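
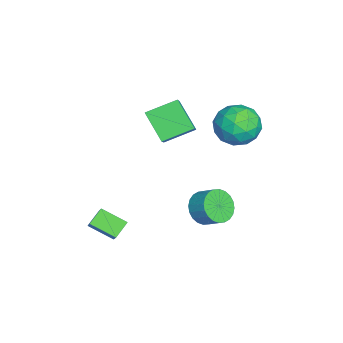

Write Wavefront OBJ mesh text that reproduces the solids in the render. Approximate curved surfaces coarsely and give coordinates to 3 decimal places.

v 0.145 2.152 -2.376
v 0.868 2.202 -2.991
v 1.337 2.958 -2.378
v 0.615 2.908 -1.764
v 0.637 2.458 -3.13
v 1.107 3.213 -2.517
v 0.332 2.667 -3.153
v 0.802 3.422 -2.54
v -0.002 2.797 -3.058
v 0.468 3.552 -2.446
v -0.313 2.83 -2.86
v 0.156 3.585 -2.247
v -0.555 2.759 -2.588
v -0.085 3.514 -1.975
v -0.69 2.596 -2.283
v -0.22 3.351 -1.671
v -0.698 2.365 -1.993
v -0.228 3.121 -1.38
v -0.577 2.102 -1.762
v -0.108 2.858 -1.149
v -0.347 1.847 -1.623
v 0.123 2.602 -1.01
v -0.042 1.638 -1.6
v 0.428 2.393 -0.987
v 0.292 1.508 -1.694
v 0.762 2.263 -1.082
v 0.604 1.475 -1.893
v 1.073 2.23 -1.28
v 0.845 1.546 -2.165
v 1.315 2.301 -1.552
v 0.98 1.709 -2.469
v 1.45 2.464 -1.857
v 0.988 1.939 -2.76
v 1.458 2.695 -2.147
v 2.876 -2.897 -1.802
v 2.202 -2.46 -1.258
v 3.179 -1.672 -2.409
v 2.504 -1.236 -1.865
v 3.836 -2.644 -0.815
v 3.161 -2.208 -0.271
v 4.138 -1.42 -1.422
v 3.464 -0.983 -0.878
v -3.339 3.619 1.726
v -2.533 4.527 1.47
v -1.827 2.453 2.35
v -1.021 3.361 2.094
v -1.821 3.488 3.034
v -2.755 4.209 2.649
v -1.605 2.771 1.171
v -2.539 3.492 0.786
v -1.461 4.003 1.127
v -1.595 4.446 2.278
v -2.765 2.534 1.542
v -2.899 2.977 2.693
v -3.068 4.175 1.544
v -1.292 2.805 2.276
v -1.762 2.88 2.829
v -1.288 3.414 2.679
v -3.199 3.988 2.236
v -2.725 4.522 2.086
v -2.307 3.911 3.005
v -1.635 2.458 1.734
v -1.161 2.992 1.584
v -3.072 3.566 1.141
v -2.598 4.1 0.991
v -2.053 3.069 0.815
v -1.965 4.401 1.191
v -1.077 3.716 1.558
v -1.42 3.369 1.016
v -1.969 3.792 0.789
v -2.043 4.661 1.868
v -1.155 3.976 2.234
v -1.625 4.051 2.787
v -2.174 4.474 2.561
v -1.414 4.354 1.666
v -3.205 3.004 1.586
v -2.317 2.319 1.952
v -2.186 2.506 1.259
v -2.735 2.929 1.033
v -3.283 3.264 2.262
v -2.395 2.579 2.629
v -2.391 3.188 3.031
v -2.94 3.611 2.804
v -2.946 2.626 2.154
v -0.393 0.231 1.771
v -1.366 -0.646 2.976
v -0.937 1.675 2.382
v -1.911 0.798 3.587
v 0.771 0.262 2.733
v -0.203 -0.615 3.938
v 0.226 1.706 3.344
v -0.747 0.829 4.549
f 2 1 5
f 2 5 3
f 3 5 6
f 3 6 4
f 5 1 7
f 5 7 6
f 6 7 8
f 6 8 4
f 7 1 9
f 7 9 8
f 8 9 10
f 8 10 4
f 9 1 11
f 9 11 10
f 10 11 12
f 10 12 4
f 11 1 13
f 11 13 12
f 12 13 14
f 12 14 4
f 13 1 15
f 13 15 14
f 14 15 16
f 14 16 4
f 15 1 17
f 15 17 16
f 16 17 18
f 16 18 4
f 17 1 19
f 17 19 18
f 18 19 20
f 18 20 4
f 19 1 21
f 19 21 20
f 20 21 22
f 20 22 4
f 21 1 23
f 21 23 22
f 22 23 24
f 22 24 4
f 23 1 25
f 23 25 24
f 24 25 26
f 24 26 4
f 25 1 27
f 25 27 26
f 26 27 28
f 26 28 4
f 27 1 29
f 27 29 28
f 28 29 30
f 28 30 4
f 29 1 31
f 29 31 30
f 30 31 32
f 30 32 4
f 31 1 33
f 31 33 32
f 32 33 34
f 32 34 4
f 33 1 2
f 33 2 34
f 34 2 3
f 34 3 4
f 36 38 35
f 39 36 35
f 35 38 37
f 37 39 35
f 36 42 38
f 40 36 39
f 40 42 36
f 38 42 37
f 41 39 37
f 37 42 41
f 41 40 39
f 42 40 41
f 43 80 59
f 80 54 83
f 59 83 48
f 80 83 59
f 43 59 55
f 59 48 60
f 55 60 44
f 59 60 55
f 43 55 64
f 55 44 65
f 64 65 50
f 55 65 64
f 43 64 76
f 64 50 79
f 76 79 53
f 64 79 76
f 43 76 80
f 76 53 84
f 80 84 54
f 76 84 80
f 44 60 71
f 60 48 74
f 71 74 52
f 60 74 71
f 48 83 61
f 83 54 82
f 61 82 47
f 83 82 61
f 54 84 81
f 84 53 77
f 81 77 45
f 84 77 81
f 53 79 78
f 79 50 66
f 78 66 49
f 79 66 78
f 50 65 70
f 65 44 67
f 70 67 51
f 65 67 70
f 46 72 58
f 72 52 73
f 58 73 47
f 72 73 58
f 46 58 56
f 58 47 57
f 56 57 45
f 58 57 56
f 46 56 63
f 56 45 62
f 63 62 49
f 56 62 63
f 46 63 68
f 63 49 69
f 68 69 51
f 63 69 68
f 46 68 72
f 68 51 75
f 72 75 52
f 68 75 72
f 47 73 61
f 73 52 74
f 61 74 48
f 73 74 61
f 45 57 81
f 57 47 82
f 81 82 54
f 57 82 81
f 49 62 78
f 62 45 77
f 78 77 53
f 62 77 78
f 51 69 70
f 69 49 66
f 70 66 50
f 69 66 70
f 52 75 71
f 75 51 67
f 71 67 44
f 75 67 71
f 86 88 85
f 89 86 85
f 85 88 87
f 87 89 85
f 86 92 88
f 90 86 89
f 90 92 86
f 88 92 87
f 91 89 87
f 87 92 91
f 91 90 89
f 92 90 91



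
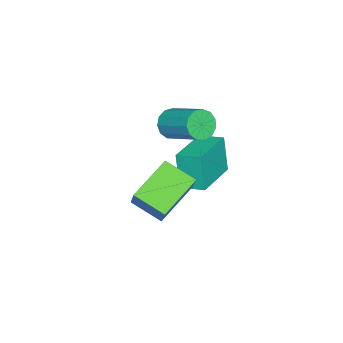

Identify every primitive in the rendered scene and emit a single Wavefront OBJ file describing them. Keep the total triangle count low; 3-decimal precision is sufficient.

v -1.796 2.004 -4.604
v -2.095 1.726 -3.057
v -1.756 3.006 -4.416
v -2.056 2.728 -2.87
v 0.276 1.852 -4.23
v -0.024 1.574 -2.684
v 0.315 2.854 -4.043
v 0.016 2.576 -2.496
v -1.068 1.029 -1.808
v -0.536 1.037 -2.248
v 0.12 2.438 -1.431
v -0.412 2.431 -0.992
v -0.813 1.259 -2.407
v -0.157 2.66 -1.59
v -1.171 1.408 -2.376
v -0.515 2.81 -1.559
v -1.496 1.437 -2.165
v -0.84 2.839 -1.348
v -1.685 1.336 -1.84
v -1.029 2.738 -1.023
v -1.678 1.138 -1.506
v -1.022 2.54 -0.689
v -1.478 0.906 -1.267
v -0.822 2.307 -0.45
v -1.147 0.712 -1.201
v -0.491 2.114 -0.384
v -0.792 0.619 -1.327
v -0.136 2.021 -0.51
v -0.524 0.657 -1.606
v 0.132 2.058 -0.789
v -0.428 0.812 -1.95
v 0.228 2.214 -1.133
v 2.976 2.186 -3.866
v 2.833 0.962 -3.291
v 1.458 2.776 -2.988
v 1.315 1.552 -2.413
v 3.965 2.708 -2.507
v 3.822 1.484 -1.932
v 2.447 3.298 -1.629
v 2.304 2.074 -1.054
f 2 4 1
f 5 2 1
f 1 4 3
f 3 5 1
f 2 8 4
f 6 2 5
f 6 8 2
f 4 8 3
f 7 5 3
f 3 8 7
f 7 6 5
f 8 6 7
f 10 9 13
f 10 13 11
f 11 13 14
f 11 14 12
f 13 9 15
f 13 15 14
f 14 15 16
f 14 16 12
f 15 9 17
f 15 17 16
f 16 17 18
f 16 18 12
f 17 9 19
f 17 19 18
f 18 19 20
f 18 20 12
f 19 9 21
f 19 21 20
f 20 21 22
f 20 22 12
f 21 9 23
f 21 23 22
f 22 23 24
f 22 24 12
f 23 9 25
f 23 25 24
f 24 25 26
f 24 26 12
f 25 9 27
f 25 27 26
f 26 27 28
f 26 28 12
f 27 9 29
f 27 29 28
f 28 29 30
f 28 30 12
f 29 9 31
f 29 31 30
f 30 31 32
f 30 32 12
f 31 9 10
f 31 10 32
f 32 10 11
f 32 11 12
f 34 36 33
f 37 34 33
f 33 36 35
f 35 37 33
f 34 40 36
f 38 34 37
f 38 40 34
f 36 40 35
f 39 37 35
f 35 40 39
f 39 38 37
f 40 38 39



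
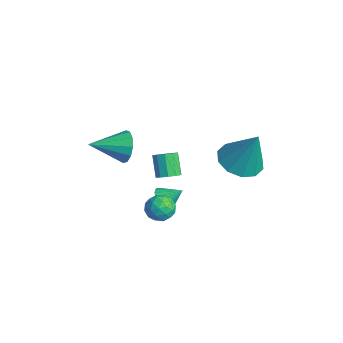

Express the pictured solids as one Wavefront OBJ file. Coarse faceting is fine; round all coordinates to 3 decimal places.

v 1.25 0.162 0.316
v 1.834 0.072 0.044
v 1.65 0.858 0.944
v 1.739 0.257 -0.102
v 1.57 0.428 -0.183
v 1.352 0.558 -0.189
v 1.119 0.628 -0.118
v 0.906 0.627 0.019
v 0.745 0.555 0.202
v 0.661 0.423 0.401
v 0.667 0.251 0.588
v 0.761 0.066 0.733
v 0.93 -0.105 0.815
v 1.148 -0.235 0.82
v 1.381 -0.305 0.749
v 1.594 -0.303 0.612
v 1.755 -0.231 0.43
v 1.839 -0.099 0.23
v 3.469 -0.538 2.32
v 3.994 -1.004 2.373
v 2.986 -1.176 1.507
v 3.511 -1.642 1.56
v 3.048 -1.572 2.087
v 3.347 -1.178 2.589
v 3.633 -1.002 1.291
v 3.932 -0.608 1.793
v 4.096 -1.291 1.737
v 3.735 -1.643 2.228
v 3.245 -0.537 1.652
v 2.884 -0.889 2.143
v 3.774 -0.715 2.417
v 3.206 -1.465 1.463
v 2.934 -1.424 1.772
v 3.243 -1.698 1.803
v 3.393 -0.818 2.544
v 3.702 -1.091 2.575
v 3.146 -1.425 2.407
v 3.278 -1.089 1.305
v 3.587 -1.362 1.336
v 3.737 -0.482 2.077
v 4.046 -0.756 2.108
v 3.834 -0.755 1.473
v 4.143 -1.158 2.075
v 3.859 -1.532 1.597
v 3.93 -1.156 1.439
v 4.106 -0.925 1.734
v 3.93 -1.365 2.364
v 3.646 -1.739 1.886
v 3.374 -1.698 2.196
v 3.55 -1.467 2.491
v 3.99 -1.533 1.99
v 3.334 -0.441 1.994
v 3.05 -0.815 1.516
v 3.43 -0.713 1.389
v 3.606 -0.482 1.684
v 3.121 -0.648 2.283
v 2.837 -1.022 1.805
v 2.874 -1.255 2.146
v 3.05 -1.024 2.441
v 2.99 -0.647 1.89
v 2.513 3.196 2.807
v 3.091 2.272 2.801
v 3.247 3.644 4.733
v 3.476 2.76 2.541
v 3.493 3.414 2.382
v 3.136 3.985 2.386
v 2.541 4.255 2.55
v 1.935 4.12 2.812
v 1.55 3.632 3.072
v 1.533 2.978 3.231
v 1.89 2.407 3.228
v 2.485 2.137 3.064
v -1.947 1.926 -1.2
v -1.466 2.076 -0.856
v -2.212 2.264 0.104
v -2.693 2.114 -0.24
v -1.596 2.391 -1.018
v -2.341 2.578 -0.058
v -1.86 2.528 -1.25
v -2.605 2.716 -0.29
v -2.157 2.435 -1.463
v -2.903 2.623 -0.502
v -2.374 2.148 -1.575
v -3.12 2.336 -0.615
v -2.428 1.776 -1.544
v -3.174 1.964 -0.584
v -2.299 1.462 -1.382
v -3.044 1.649 -0.422
v -2.035 1.324 -1.15
v -2.78 1.512 -0.19
v -1.737 1.417 -0.938
v -2.483 1.605 0.023
v -1.52 1.704 -0.825
v -2.266 1.892 0.135
v -1.545 -0.362 2.004
v -1.174 -0.661 1.264
v -1.855 -2.018 2.516
v -0.81 -0.626 1.598
v -0.679 -0.507 2.061
v -0.822 -0.343 2.506
v -1.195 -0.184 2.792
v -1.679 -0.083 2.828
v -2.121 -0.07 2.602
v -2.379 -0.15 2.186
v -2.373 -0.297 1.713
v -2.103 -0.465 1.332
v -1.657 -0.601 1.165
f 2 1 4
f 2 4 3
f 4 1 5
f 4 5 3
f 5 1 6
f 5 6 3
f 6 1 7
f 6 7 3
f 7 1 8
f 7 8 3
f 8 1 9
f 8 9 3
f 9 1 10
f 9 10 3
f 10 1 11
f 10 11 3
f 11 1 12
f 11 12 3
f 12 1 13
f 12 13 3
f 13 1 14
f 13 14 3
f 14 1 15
f 14 15 3
f 15 1 16
f 15 16 3
f 16 1 17
f 16 17 3
f 17 1 18
f 17 18 3
f 18 1 2
f 18 2 3
f 19 56 35
f 56 30 59
f 35 59 24
f 56 59 35
f 19 35 31
f 35 24 36
f 31 36 20
f 35 36 31
f 19 31 40
f 31 20 41
f 40 41 26
f 31 41 40
f 19 40 52
f 40 26 55
f 52 55 29
f 40 55 52
f 19 52 56
f 52 29 60
f 56 60 30
f 52 60 56
f 20 36 47
f 36 24 50
f 47 50 28
f 36 50 47
f 24 59 37
f 59 30 58
f 37 58 23
f 59 58 37
f 30 60 57
f 60 29 53
f 57 53 21
f 60 53 57
f 29 55 54
f 55 26 42
f 54 42 25
f 55 42 54
f 26 41 46
f 41 20 43
f 46 43 27
f 41 43 46
f 22 48 34
f 48 28 49
f 34 49 23
f 48 49 34
f 22 34 32
f 34 23 33
f 32 33 21
f 34 33 32
f 22 32 39
f 32 21 38
f 39 38 25
f 32 38 39
f 22 39 44
f 39 25 45
f 44 45 27
f 39 45 44
f 22 44 48
f 44 27 51
f 48 51 28
f 44 51 48
f 23 49 37
f 49 28 50
f 37 50 24
f 49 50 37
f 21 33 57
f 33 23 58
f 57 58 30
f 33 58 57
f 25 38 54
f 38 21 53
f 54 53 29
f 38 53 54
f 27 45 46
f 45 25 42
f 46 42 26
f 45 42 46
f 28 51 47
f 51 27 43
f 47 43 20
f 51 43 47
f 62 61 64
f 62 64 63
f 64 61 65
f 64 65 63
f 65 61 66
f 65 66 63
f 66 61 67
f 66 67 63
f 67 61 68
f 67 68 63
f 68 61 69
f 68 69 63
f 69 61 70
f 69 70 63
f 70 61 71
f 70 71 63
f 71 61 72
f 71 72 63
f 72 61 62
f 72 62 63
f 74 73 77
f 74 77 75
f 75 77 78
f 75 78 76
f 77 73 79
f 77 79 78
f 78 79 80
f 78 80 76
f 79 73 81
f 79 81 80
f 80 81 82
f 80 82 76
f 81 73 83
f 81 83 82
f 82 83 84
f 82 84 76
f 83 73 85
f 83 85 84
f 84 85 86
f 84 86 76
f 85 73 87
f 85 87 86
f 86 87 88
f 86 88 76
f 87 73 89
f 87 89 88
f 88 89 90
f 88 90 76
f 89 73 91
f 89 91 90
f 90 91 92
f 90 92 76
f 91 73 93
f 91 93 92
f 92 93 94
f 92 94 76
f 93 73 74
f 93 74 94
f 94 74 75
f 94 75 76
f 96 95 98
f 96 98 97
f 98 95 99
f 98 99 97
f 99 95 100
f 99 100 97
f 100 95 101
f 100 101 97
f 101 95 102
f 101 102 97
f 102 95 103
f 102 103 97
f 103 95 104
f 103 104 97
f 104 95 105
f 104 105 97
f 105 95 106
f 105 106 97
f 106 95 107
f 106 107 97
f 107 95 96
f 107 96 97



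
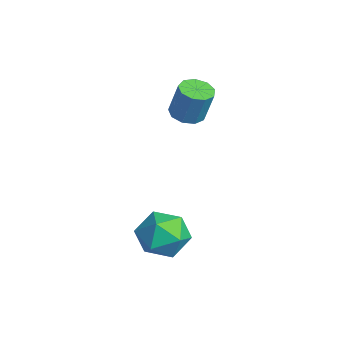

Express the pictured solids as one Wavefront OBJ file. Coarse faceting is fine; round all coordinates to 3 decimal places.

v 3.017 -3.36 -3.834
v 3.545 -2.71 -4.416
v 4.255 -3.39 -2.744
v 4.783 -2.74 -3.326
v 3.944 -2.424 -2.841
v 3.179 -2.405 -3.515
v 4.621 -3.695 -3.645
v 3.856 -3.676 -4.319
v 4.537 -2.917 -4.299
v 4.118 -2.131 -3.802
v 3.682 -3.969 -3.358
v 3.263 -3.183 -2.861
v -0.187 -0.884 -0.618
v 0.228 -0.408 -0.81
v 0.562 -0.16 0.527
v 0.147 -0.636 0.718
v -0.183 -0.235 -0.74
v 0.15 0.013 0.597
v -0.596 -0.366 -0.613
v -0.263 -0.118 0.724
v -0.817 -0.74 -0.488
v -0.484 -0.491 0.849
v -0.744 -1.18 -0.425
v -0.41 -0.932 0.912
v -0.409 -1.483 -0.452
v -0.076 -1.234 0.885
v 0.029 -1.505 -0.557
v 0.362 -1.257 0.78
v 0.367 -1.237 -0.691
v 0.7 -0.988 0.646
v 0.445 -0.803 -0.791
v 0.779 -0.555 0.546
f 1 12 6
f 1 6 2
f 1 2 8
f 1 8 11
f 1 11 12
f 2 6 10
f 6 12 5
f 12 11 3
f 11 8 7
f 8 2 9
f 4 10 5
f 4 5 3
f 4 3 7
f 4 7 9
f 4 9 10
f 5 10 6
f 3 5 12
f 7 3 11
f 9 7 8
f 10 9 2
f 14 13 17
f 14 17 15
f 15 17 18
f 15 18 16
f 17 13 19
f 17 19 18
f 18 19 20
f 18 20 16
f 19 13 21
f 19 21 20
f 20 21 22
f 20 22 16
f 21 13 23
f 21 23 22
f 22 23 24
f 22 24 16
f 23 13 25
f 23 25 24
f 24 25 26
f 24 26 16
f 25 13 27
f 25 27 26
f 26 27 28
f 26 28 16
f 27 13 29
f 27 29 28
f 28 29 30
f 28 30 16
f 29 13 31
f 29 31 30
f 30 31 32
f 30 32 16
f 31 13 14
f 31 14 32
f 32 14 15
f 32 15 16



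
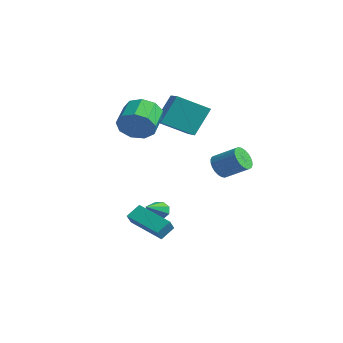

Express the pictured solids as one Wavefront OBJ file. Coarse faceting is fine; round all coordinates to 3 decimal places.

v 2.08 -2.544 -1.772
v 2.111 -1.788 -1.231
v 3.988 -2.211 -2.345
v 4.019 -1.455 -1.804
v 2.361 -3.025 -1.116
v 2.392 -2.269 -0.575
v 4.269 -2.692 -1.689
v 4.3 -1.936 -1.148
v 0.187 -0.679 3.649
v 0.904 -0.508 4.369
v 0.089 0.629 4.911
v -0.627 0.459 4.191
v 1.048 -0.13 3.792
v 0.233 1.007 4.333
v 0.789 -0.009 3.148
v -0.026 1.128 3.689
v 0.249 -0.201 2.739
v -0.566 0.936 3.28
v -0.32 -0.617 2.755
v -1.135 0.52 3.297
v -0.651 -1.061 3.19
v -1.466 0.076 3.732
v -0.59 -1.327 3.84
v -1.405 -0.189 4.381
v -0.165 -1.289 4.401
v -0.98 -0.151 4.942
v 0.425 -0.965 4.61
v -0.39 0.172 5.151
v 0.13 0.811 -2.608
v 0.503 1.176 -2.312
v 0.79 -0.591 -1.712
v 0.1 1.124 -2.097
v -0.285 0.888 -2.182
v -0.427 0.607 -2.516
v -0.243 0.445 -2.904
v 0.159 0.498 -3.119
v 0.544 0.733 -3.035
v 0.687 1.014 -2.701
v 0.062 0.998 3.482
v 0.082 2.045 5.055
v -1.494 1.885 2.911
v -1.474 2.932 4.484
v 1.134 2.308 2.596
v 1.154 3.355 4.169
v -0.422 3.195 2.025
v -0.402 4.242 3.598
v 3.334 2.035 1.166
v 3.653 2.262 0.538
v 4.746 2.851 1.306
v 4.426 2.625 1.934
v 3.486 2.489 0.601
v 4.579 3.078 1.37
v 3.296 2.647 0.751
v 4.388 3.236 1.519
v 3.111 2.712 0.963
v 4.204 3.301 1.732
v 2.961 2.673 1.207
v 4.054 3.262 1.975
v 2.867 2.538 1.444
v 3.96 3.127 2.212
v 2.844 2.326 1.639
v 3.937 2.915 2.407
v 2.896 2.07 1.761
v 3.989 2.659 2.53
v 3.014 1.809 1.794
v 4.107 2.398 2.562
v 3.181 1.582 1.73
v 4.274 2.171 2.499
v 3.372 1.424 1.581
v 4.464 2.013 2.349
v 3.556 1.359 1.368
v 4.649 1.948 2.137
v 3.706 1.398 1.125
v 4.799 1.987 1.893
v 3.8 1.533 0.888
v 4.893 2.122 1.656
v 3.823 1.745 0.693
v 4.916 2.334 1.461
v 3.771 2.001 0.57
v 4.864 2.59 1.339
f 2 4 1
f 5 2 1
f 1 4 3
f 3 5 1
f 2 8 4
f 6 2 5
f 6 8 2
f 4 8 3
f 7 5 3
f 3 8 7
f 7 6 5
f 8 6 7
f 10 9 13
f 10 13 11
f 11 13 14
f 11 14 12
f 13 9 15
f 13 15 14
f 14 15 16
f 14 16 12
f 15 9 17
f 15 17 16
f 16 17 18
f 16 18 12
f 17 9 19
f 17 19 18
f 18 19 20
f 18 20 12
f 19 9 21
f 19 21 20
f 20 21 22
f 20 22 12
f 21 9 23
f 21 23 22
f 22 23 24
f 22 24 12
f 23 9 25
f 23 25 24
f 24 25 26
f 24 26 12
f 25 9 27
f 25 27 26
f 26 27 28
f 26 28 12
f 27 9 10
f 27 10 28
f 28 10 11
f 28 11 12
f 30 29 32
f 30 32 31
f 32 29 33
f 32 33 31
f 33 29 34
f 33 34 31
f 34 29 35
f 34 35 31
f 35 29 36
f 35 36 31
f 36 29 37
f 36 37 31
f 37 29 38
f 37 38 31
f 38 29 30
f 38 30 31
f 40 42 39
f 43 40 39
f 39 42 41
f 41 43 39
f 40 46 42
f 44 40 43
f 44 46 40
f 42 46 41
f 45 43 41
f 41 46 45
f 45 44 43
f 46 44 45
f 48 47 51
f 48 51 49
f 49 51 52
f 49 52 50
f 51 47 53
f 51 53 52
f 52 53 54
f 52 54 50
f 53 47 55
f 53 55 54
f 54 55 56
f 54 56 50
f 55 47 57
f 55 57 56
f 56 57 58
f 56 58 50
f 57 47 59
f 57 59 58
f 58 59 60
f 58 60 50
f 59 47 61
f 59 61 60
f 60 61 62
f 60 62 50
f 61 47 63
f 61 63 62
f 62 63 64
f 62 64 50
f 63 47 65
f 63 65 64
f 64 65 66
f 64 66 50
f 65 47 67
f 65 67 66
f 66 67 68
f 66 68 50
f 67 47 69
f 67 69 68
f 68 69 70
f 68 70 50
f 69 47 71
f 69 71 70
f 70 71 72
f 70 72 50
f 71 47 73
f 71 73 72
f 72 73 74
f 72 74 50
f 73 47 75
f 73 75 74
f 74 75 76
f 74 76 50
f 75 47 77
f 75 77 76
f 76 77 78
f 76 78 50
f 77 47 79
f 77 79 78
f 78 79 80
f 78 80 50
f 79 47 48
f 79 48 80
f 80 48 49
f 80 49 50



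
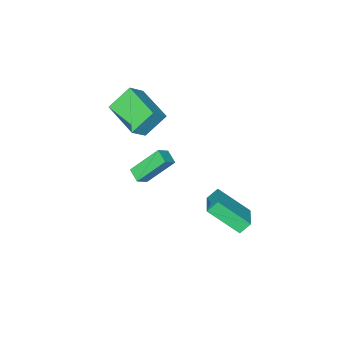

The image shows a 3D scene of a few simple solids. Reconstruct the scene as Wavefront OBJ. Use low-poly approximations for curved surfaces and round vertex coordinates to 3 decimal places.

v 2.055 -0.45 -0.547
v 2.712 -0.484 -0.009
v 2.291 0.285 -0.789
v 2.948 0.252 -0.251
v 3.192 -1.292 -1.989
v 3.849 -1.325 -1.451
v 3.428 -0.556 -2.231
v 4.085 -0.59 -1.693
v -0.078 3.283 -4.514
v 0.747 1.776 -3.139
v 0.932 4.26 -4.048
v 1.756 2.753 -2.673
v 0.444 3.027 -5.107
v 1.268 1.52 -3.732
v 1.453 4.004 -4.641
v 2.278 2.497 -3.266
v 1.701 -4.116 -0.087
v 0.581 -3.728 1.017
v 2.082 -2.039 -0.432
v 0.961 -1.651 0.672
v 2.619 -4.129 0.848
v 1.498 -3.741 1.952
v 2.999 -2.052 0.503
v 1.879 -1.664 1.607
f 2 4 1
f 5 2 1
f 1 4 3
f 3 5 1
f 2 8 4
f 6 2 5
f 6 8 2
f 4 8 3
f 7 5 3
f 3 8 7
f 7 6 5
f 8 6 7
f 10 12 9
f 13 10 9
f 9 12 11
f 11 13 9
f 10 16 12
f 14 10 13
f 14 16 10
f 12 16 11
f 15 13 11
f 11 16 15
f 15 14 13
f 16 14 15
f 18 20 17
f 21 18 17
f 17 20 19
f 19 21 17
f 18 24 20
f 22 18 21
f 22 24 18
f 20 24 19
f 23 21 19
f 19 24 23
f 23 22 21
f 24 22 23



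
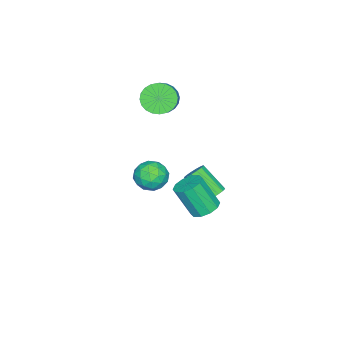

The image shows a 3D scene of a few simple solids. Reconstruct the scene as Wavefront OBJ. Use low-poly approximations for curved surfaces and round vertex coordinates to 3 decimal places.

v 2.46 1.662 1.331
v 2.848 2.051 0.535
v 3.892 1.449 1.925
v 4.28 1.838 1.129
v 3.781 2.393 1.744
v 2.895 2.524 1.377
v 3.845 0.976 1.083
v 2.959 1.107 0.716
v 3.704 1.627 0.382
v 3.664 2.503 0.79
v 3.076 0.997 1.67
v 3.036 1.873 2.078
v 2.528 1.875 0.881
v 4.212 1.625 1.579
v 3.918 1.951 1.941
v 4.146 2.18 1.473
v 2.556 2.153 1.376
v 2.784 2.382 0.908
v 3.332 2.583 1.619
v 3.956 1.118 1.552
v 4.184 1.347 1.084
v 2.594 1.32 0.987
v 2.822 1.549 0.519
v 3.408 0.917 0.841
v 3.259 1.854 0.323
v 4.101 1.73 0.672
v 3.845 1.222 0.645
v 3.325 1.3 0.429
v 3.236 2.369 0.563
v 4.078 2.244 0.912
v 3.784 2.57 1.274
v 3.264 2.647 1.058
v 3.739 2.12 0.473
v 2.662 1.256 1.548
v 3.504 1.131 1.897
v 3.476 0.853 1.402
v 2.956 0.93 1.186
v 2.639 1.77 1.788
v 3.481 1.646 2.137
v 3.415 2.2 2.031
v 2.895 2.278 1.815
v 3.001 1.38 1.987
v 2.573 4.407 -0.824
v 3.002 3.804 -1.2
v 3.195 2.889 0.488
v 2.767 3.493 0.864
v 3.335 4.162 -1.044
v 3.528 3.247 0.644
v 3.377 4.613 -0.805
v 3.571 3.699 0.884
v 3.112 4.986 -0.572
v 3.306 4.072 1.116
v 2.641 5.138 -0.436
v 2.835 4.223 1.252
v 2.145 5.011 -0.448
v 2.338 4.096 1.24
v 1.812 4.653 -0.604
v 2.005 3.738 1.084
v 1.769 4.201 -0.844
v 1.963 3.287 0.845
v 2.034 3.828 -1.076
v 2.228 2.914 0.612
v 2.505 3.677 -1.212
v 2.699 2.762 0.476
v -1.859 2.645 -3.683
v -1.191 2.599 -3.656
v -1.333 1.23 -2.391
v -2.001 1.275 -2.417
v -1.274 2.832 -3.414
v -1.417 1.463 -2.148
v -1.515 3.015 -3.243
v -1.657 1.646 -1.978
v -1.847 3.099 -3.19
v -1.99 1.729 -1.925
v -2.183 3.061 -3.269
v -2.325 1.691 -2.004
v -2.431 2.911 -3.459
v -2.574 1.542 -2.194
v -2.527 2.69 -3.709
v -2.669 1.321 -2.444
v -2.443 2.457 -3.952
v -2.586 1.088 -2.686
v -2.203 2.274 -4.122
v -2.345 0.905 -2.857
v -1.87 2.191 -4.175
v -2.013 0.821 -2.91
v -1.535 2.229 -4.096
v -1.677 0.859 -2.831
v -1.286 2.378 -3.906
v -1.429 1.009 -2.641
v -1.977 -0.698 2.814
v -1.499 -0.379 2.007
v -0.466 0.077 2.8
v -0.943 -0.242 3.606
v -1.708 -0.067 2.1
v -0.674 0.389 2.892
v -1.957 0.149 2.301
v -0.923 0.605 3.093
v -2.209 0.236 2.58
v -1.176 0.691 3.373
v -2.426 0.18 2.895
v -1.393 0.636 3.687
v -2.575 -0.009 3.197
v -1.541 0.447 3.99
v -2.632 -0.302 3.441
v -1.599 0.153 4.234
v -2.59 -0.657 3.59
v -1.556 -0.201 4.382
v -2.454 -1.017 3.62
v -1.421 -0.561 4.413
v -2.246 -1.329 3.528
v -1.212 -0.873 4.32
v -1.997 -1.545 3.327
v -0.963 -1.089 4.119
v -1.744 -1.631 3.047
v -0.711 -1.176 3.84
v -1.527 -1.576 2.733
v -0.494 -1.12 3.525
v -1.379 -1.387 2.43
v -0.345 -0.931 3.223
v -1.321 -1.093 2.186
v -0.288 -0.638 2.979
v -1.364 -0.739 2.038
v -0.33 -0.283 2.83
f 1 38 17
f 38 12 41
f 17 41 6
f 38 41 17
f 1 17 13
f 17 6 18
f 13 18 2
f 17 18 13
f 1 13 22
f 13 2 23
f 22 23 8
f 13 23 22
f 1 22 34
f 22 8 37
f 34 37 11
f 22 37 34
f 1 34 38
f 34 11 42
f 38 42 12
f 34 42 38
f 2 18 29
f 18 6 32
f 29 32 10
f 18 32 29
f 6 41 19
f 41 12 40
f 19 40 5
f 41 40 19
f 12 42 39
f 42 11 35
f 39 35 3
f 42 35 39
f 11 37 36
f 37 8 24
f 36 24 7
f 37 24 36
f 8 23 28
f 23 2 25
f 28 25 9
f 23 25 28
f 4 30 16
f 30 10 31
f 16 31 5
f 30 31 16
f 4 16 14
f 16 5 15
f 14 15 3
f 16 15 14
f 4 14 21
f 14 3 20
f 21 20 7
f 14 20 21
f 4 21 26
f 21 7 27
f 26 27 9
f 21 27 26
f 4 26 30
f 26 9 33
f 30 33 10
f 26 33 30
f 5 31 19
f 31 10 32
f 19 32 6
f 31 32 19
f 3 15 39
f 15 5 40
f 39 40 12
f 15 40 39
f 7 20 36
f 20 3 35
f 36 35 11
f 20 35 36
f 9 27 28
f 27 7 24
f 28 24 8
f 27 24 28
f 10 33 29
f 33 9 25
f 29 25 2
f 33 25 29
f 44 43 47
f 44 47 45
f 45 47 48
f 45 48 46
f 47 43 49
f 47 49 48
f 48 49 50
f 48 50 46
f 49 43 51
f 49 51 50
f 50 51 52
f 50 52 46
f 51 43 53
f 51 53 52
f 52 53 54
f 52 54 46
f 53 43 55
f 53 55 54
f 54 55 56
f 54 56 46
f 55 43 57
f 55 57 56
f 56 57 58
f 56 58 46
f 57 43 59
f 57 59 58
f 58 59 60
f 58 60 46
f 59 43 61
f 59 61 60
f 60 61 62
f 60 62 46
f 61 43 63
f 61 63 62
f 62 63 64
f 62 64 46
f 63 43 44
f 63 44 64
f 64 44 45
f 64 45 46
f 66 65 69
f 66 69 67
f 67 69 70
f 67 70 68
f 69 65 71
f 69 71 70
f 70 71 72
f 70 72 68
f 71 65 73
f 71 73 72
f 72 73 74
f 72 74 68
f 73 65 75
f 73 75 74
f 74 75 76
f 74 76 68
f 75 65 77
f 75 77 76
f 76 77 78
f 76 78 68
f 77 65 79
f 77 79 78
f 78 79 80
f 78 80 68
f 79 65 81
f 79 81 80
f 80 81 82
f 80 82 68
f 81 65 83
f 81 83 82
f 82 83 84
f 82 84 68
f 83 65 85
f 83 85 84
f 84 85 86
f 84 86 68
f 85 65 87
f 85 87 86
f 86 87 88
f 86 88 68
f 87 65 89
f 87 89 88
f 88 89 90
f 88 90 68
f 89 65 66
f 89 66 90
f 90 66 67
f 90 67 68
f 92 91 95
f 92 95 93
f 93 95 96
f 93 96 94
f 95 91 97
f 95 97 96
f 96 97 98
f 96 98 94
f 97 91 99
f 97 99 98
f 98 99 100
f 98 100 94
f 99 91 101
f 99 101 100
f 100 101 102
f 100 102 94
f 101 91 103
f 101 103 102
f 102 103 104
f 102 104 94
f 103 91 105
f 103 105 104
f 104 105 106
f 104 106 94
f 105 91 107
f 105 107 106
f 106 107 108
f 106 108 94
f 107 91 109
f 107 109 108
f 108 109 110
f 108 110 94
f 109 91 111
f 109 111 110
f 110 111 112
f 110 112 94
f 111 91 113
f 111 113 112
f 112 113 114
f 112 114 94
f 113 91 115
f 113 115 114
f 114 115 116
f 114 116 94
f 115 91 117
f 115 117 116
f 116 117 118
f 116 118 94
f 117 91 119
f 117 119 118
f 118 119 120
f 118 120 94
f 119 91 121
f 119 121 120
f 120 121 122
f 120 122 94
f 121 91 123
f 121 123 122
f 122 123 124
f 122 124 94
f 123 91 92
f 123 92 124
f 124 92 93
f 124 93 94



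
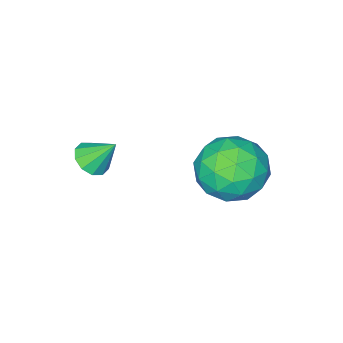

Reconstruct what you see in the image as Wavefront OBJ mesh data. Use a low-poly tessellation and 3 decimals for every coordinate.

v 0.145 0.264 -0.856
v 1.209 0.085 -0.763
v -0.069 -1.345 -1.517
v 0.995 -1.524 -1.424
v 0.38 -1.443 -0.536
v 0.512 -0.448 -0.128
v 0.628 -0.812 -2.152
v 0.76 0.183 -1.744
v 1.507 -0.58 -1.564
v 1.354 -0.97 -0.565
v -0.214 -0.29 -1.715
v -0.367 -0.68 -0.716
v 0.695 0.316 -0.752
v 0.445 -1.576 -1.528
v 0.083 -1.528 -1.006
v 0.708 -1.633 -0.952
v 0.286 0.003 -0.378
v 0.911 -0.103 -0.324
v 0.424 -1.001 -0.19
v 0.229 -1.157 -1.956
v 0.854 -1.263 -1.902
v 0.432 0.373 -1.328
v 1.057 0.268 -1.274
v 0.716 -0.259 -2.09
v 1.496 -0.181 -1.168
v 1.371 -1.126 -1.556
v 1.155 -0.708 -1.984
v 1.232 -0.123 -1.744
v 1.406 -0.41 -0.581
v 1.281 -1.355 -0.969
v 0.919 -1.307 -0.447
v 0.997 -0.723 -0.207
v 1.582 -0.801 -1.052
v -0.141 0.095 -1.311
v -0.266 -0.85 -1.699
v 0.143 -0.537 -2.073
v 0.221 0.047 -1.833
v -0.231 -0.134 -0.724
v -0.356 -1.079 -1.112
v -0.092 -1.137 -0.536
v -0.015 -0.552 -0.296
v -0.442 -0.459 -1.228
v 3.413 -2.922 -0.584
v 3.755 -2.49 -0.73
v 3.047 -2.358 0.224
v 3.449 -2.447 -0.898
v 3.128 -2.586 -0.946
v 2.917 -2.853 -0.856
v 2.895 -3.146 -0.662
v 3.07 -3.353 -0.438
v 3.377 -3.396 -0.269
v 3.697 -3.257 -0.221
v 3.909 -2.99 -0.311
v 3.931 -2.697 -0.506
f 1 38 17
f 38 12 41
f 17 41 6
f 38 41 17
f 1 17 13
f 17 6 18
f 13 18 2
f 17 18 13
f 1 13 22
f 13 2 23
f 22 23 8
f 13 23 22
f 1 22 34
f 22 8 37
f 34 37 11
f 22 37 34
f 1 34 38
f 34 11 42
f 38 42 12
f 34 42 38
f 2 18 29
f 18 6 32
f 29 32 10
f 18 32 29
f 6 41 19
f 41 12 40
f 19 40 5
f 41 40 19
f 12 42 39
f 42 11 35
f 39 35 3
f 42 35 39
f 11 37 36
f 37 8 24
f 36 24 7
f 37 24 36
f 8 23 28
f 23 2 25
f 28 25 9
f 23 25 28
f 4 30 16
f 30 10 31
f 16 31 5
f 30 31 16
f 4 16 14
f 16 5 15
f 14 15 3
f 16 15 14
f 4 14 21
f 14 3 20
f 21 20 7
f 14 20 21
f 4 21 26
f 21 7 27
f 26 27 9
f 21 27 26
f 4 26 30
f 26 9 33
f 30 33 10
f 26 33 30
f 5 31 19
f 31 10 32
f 19 32 6
f 31 32 19
f 3 15 39
f 15 5 40
f 39 40 12
f 15 40 39
f 7 20 36
f 20 3 35
f 36 35 11
f 20 35 36
f 9 27 28
f 27 7 24
f 28 24 8
f 27 24 28
f 10 33 29
f 33 9 25
f 29 25 2
f 33 25 29
f 44 43 46
f 44 46 45
f 46 43 47
f 46 47 45
f 47 43 48
f 47 48 45
f 48 43 49
f 48 49 45
f 49 43 50
f 49 50 45
f 50 43 51
f 50 51 45
f 51 43 52
f 51 52 45
f 52 43 53
f 52 53 45
f 53 43 54
f 53 54 45
f 54 43 44
f 54 44 45



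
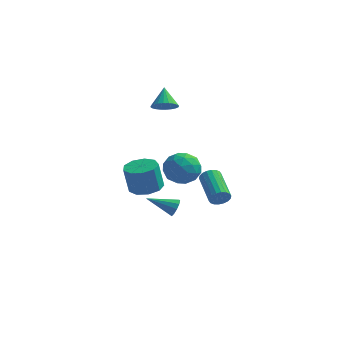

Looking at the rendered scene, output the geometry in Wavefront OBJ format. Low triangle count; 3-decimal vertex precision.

v 0.466 -0.096 -3.512
v 0.742 -0.323 -3.043
v -1.026 -0.504 -2.828
v 0.677 0.029 -2.975
v 0.531 0.334 -3.113
v 0.36 0.474 -3.403
v 0.229 0.396 -3.734
v 0.189 0.13 -3.981
v 0.254 -0.222 -4.048
v 0.4 -0.526 -3.91
v 0.571 -0.667 -3.621
v 0.702 -0.589 -3.289
v 2.458 1.408 -3.242
v 2.793 1.395 -2.72
v 1.756 2.98 -2.016
v 1.422 2.992 -2.538
v 2.939 1.563 -2.883
v 1.903 3.148 -2.179
v 2.99 1.7 -3.117
v 1.954 3.285 -2.413
v 2.936 1.78 -3.375
v 1.899 3.364 -2.672
v 2.787 1.785 -3.608
v 1.75 3.37 -2.904
v 2.573 1.716 -3.767
v 1.536 3.301 -3.064
v 2.336 1.586 -3.823
v 1.3 3.17 -3.119
v 2.124 1.42 -3.764
v 1.087 3.005 -3.06
v 1.977 1.252 -3.601
v 0.941 2.837 -2.897
v 1.926 1.115 -3.367
v 0.89 2.7 -2.663
v 1.981 1.036 -3.108
v 0.944 2.62 -2.405
v 2.13 1.03 -2.876
v 1.093 2.615 -2.172
v 2.344 1.099 -2.716
v 1.307 2.684 -2.013
v 2.58 1.23 -2.661
v 1.544 2.814 -1.957
v -0.796 3.977 -2.465
v 0.09 3.691 -3.116
v -0.49 2.509 -1.404
v 0.396 2.223 -2.055
v 0.449 3.148 -1.398
v 0.26 4.055 -2.054
v -0.66 2.145 -2.466
v -0.849 3.052 -3.122
v 0.174 2.559 -3.116
v 0.859 3.179 -2.456
v -1.259 3.021 -2.064
v -0.574 3.641 -1.404
v -0.38 3.963 -2.884
v -0.02 2.237 -1.636
v 0.011 2.78 -1.25
v 0.531 2.613 -1.632
v -0.28 4.177 -2.259
v 0.241 4.009 -2.642
v 0.451 3.69 -1.632
v -0.641 2.191 -1.878
v -0.12 2.023 -2.261
v -0.931 3.587 -2.888
v -0.411 3.42 -3.27
v -0.851 2.51 -2.888
v 0.19 3.13 -3.267
v 0.37 2.266 -2.643
v -0.25 2.22 -2.885
v -0.361 2.754 -3.27
v 0.593 3.494 -2.878
v 0.773 2.631 -2.255
v 0.804 3.174 -1.868
v 0.693 3.708 -2.254
v 0.642 2.828 -2.879
v -1.173 3.569 -2.265
v -0.993 2.706 -1.642
v -1.093 2.492 -2.266
v -1.204 3.026 -2.652
v -0.77 3.934 -1.877
v -0.59 3.07 -1.253
v -0.039 3.446 -1.25
v -0.15 3.98 -1.635
v -1.042 3.372 -1.641
v -1.311 3.494 2.136
v -0.716 3.233 2.549
v -1.629 4.366 3.144
v -0.588 3.457 2.396
v -0.569 3.687 2.203
v -0.663 3.887 2
v -0.856 4.028 1.818
v -1.119 4.087 1.684
v -1.41 4.057 1.619
v -1.687 3.94 1.633
v -1.906 3.756 1.723
v -2.035 3.532 1.876
v -2.054 3.302 2.068
v -1.96 3.101 2.271
v -1.766 2.961 2.454
v -1.504 2.901 2.587
v -1.212 2.932 2.652
v -0.936 3.049 2.639
v -0.027 -3.362 -0.287
v 0.807 -3.736 -0.188
v 0.562 -3.871 1.367
v -0.273 -3.498 1.267
v 0.843 -3.111 -0.128
v 0.598 -3.246 1.427
v 0.472 -2.603 -0.143
v 0.226 -2.738 1.412
v -0.134 -2.451 -0.225
v -0.379 -2.586 1.33
v -0.689 -2.725 -0.336
v -0.934 -2.86 1.219
v -0.935 -3.297 -0.425
v -1.18 -3.433 1.13
v -0.756 -3.9 -0.449
v -1.001 -4.036 1.106
v -0.236 -4.252 -0.398
v -0.482 -4.387 1.157
v 0.381 -4.187 -0.295
v 0.136 -4.322 1.26
f 2 1 4
f 2 4 3
f 4 1 5
f 4 5 3
f 5 1 6
f 5 6 3
f 6 1 7
f 6 7 3
f 7 1 8
f 7 8 3
f 8 1 9
f 8 9 3
f 9 1 10
f 9 10 3
f 10 1 11
f 10 11 3
f 11 1 12
f 11 12 3
f 12 1 2
f 12 2 3
f 14 13 17
f 14 17 15
f 15 17 18
f 15 18 16
f 17 13 19
f 17 19 18
f 18 19 20
f 18 20 16
f 19 13 21
f 19 21 20
f 20 21 22
f 20 22 16
f 21 13 23
f 21 23 22
f 22 23 24
f 22 24 16
f 23 13 25
f 23 25 24
f 24 25 26
f 24 26 16
f 25 13 27
f 25 27 26
f 26 27 28
f 26 28 16
f 27 13 29
f 27 29 28
f 28 29 30
f 28 30 16
f 29 13 31
f 29 31 30
f 30 31 32
f 30 32 16
f 31 13 33
f 31 33 32
f 32 33 34
f 32 34 16
f 33 13 35
f 33 35 34
f 34 35 36
f 34 36 16
f 35 13 37
f 35 37 36
f 36 37 38
f 36 38 16
f 37 13 39
f 37 39 38
f 38 39 40
f 38 40 16
f 39 13 41
f 39 41 40
f 40 41 42
f 40 42 16
f 41 13 14
f 41 14 42
f 42 14 15
f 42 15 16
f 43 80 59
f 80 54 83
f 59 83 48
f 80 83 59
f 43 59 55
f 59 48 60
f 55 60 44
f 59 60 55
f 43 55 64
f 55 44 65
f 64 65 50
f 55 65 64
f 43 64 76
f 64 50 79
f 76 79 53
f 64 79 76
f 43 76 80
f 76 53 84
f 80 84 54
f 76 84 80
f 44 60 71
f 60 48 74
f 71 74 52
f 60 74 71
f 48 83 61
f 83 54 82
f 61 82 47
f 83 82 61
f 54 84 81
f 84 53 77
f 81 77 45
f 84 77 81
f 53 79 78
f 79 50 66
f 78 66 49
f 79 66 78
f 50 65 70
f 65 44 67
f 70 67 51
f 65 67 70
f 46 72 58
f 72 52 73
f 58 73 47
f 72 73 58
f 46 58 56
f 58 47 57
f 56 57 45
f 58 57 56
f 46 56 63
f 56 45 62
f 63 62 49
f 56 62 63
f 46 63 68
f 63 49 69
f 68 69 51
f 63 69 68
f 46 68 72
f 68 51 75
f 72 75 52
f 68 75 72
f 47 73 61
f 73 52 74
f 61 74 48
f 73 74 61
f 45 57 81
f 57 47 82
f 81 82 54
f 57 82 81
f 49 62 78
f 62 45 77
f 78 77 53
f 62 77 78
f 51 69 70
f 69 49 66
f 70 66 50
f 69 66 70
f 52 75 71
f 75 51 67
f 71 67 44
f 75 67 71
f 86 85 88
f 86 88 87
f 88 85 89
f 88 89 87
f 89 85 90
f 89 90 87
f 90 85 91
f 90 91 87
f 91 85 92
f 91 92 87
f 92 85 93
f 92 93 87
f 93 85 94
f 93 94 87
f 94 85 95
f 94 95 87
f 95 85 96
f 95 96 87
f 96 85 97
f 96 97 87
f 97 85 98
f 97 98 87
f 98 85 99
f 98 99 87
f 99 85 100
f 99 100 87
f 100 85 101
f 100 101 87
f 101 85 102
f 101 102 87
f 102 85 86
f 102 86 87
f 104 103 107
f 104 107 105
f 105 107 108
f 105 108 106
f 107 103 109
f 107 109 108
f 108 109 110
f 108 110 106
f 109 103 111
f 109 111 110
f 110 111 112
f 110 112 106
f 111 103 113
f 111 113 112
f 112 113 114
f 112 114 106
f 113 103 115
f 113 115 114
f 114 115 116
f 114 116 106
f 115 103 117
f 115 117 116
f 116 117 118
f 116 118 106
f 117 103 119
f 117 119 118
f 118 119 120
f 118 120 106
f 119 103 121
f 119 121 120
f 120 121 122
f 120 122 106
f 121 103 104
f 121 104 122
f 122 104 105
f 122 105 106



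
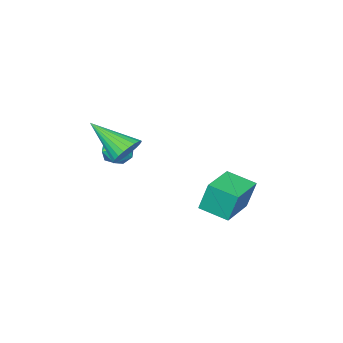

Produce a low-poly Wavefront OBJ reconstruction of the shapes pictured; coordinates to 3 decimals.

v -4.14 -0.678 -1.507
v -4.372 -0.316 -0.102
v -4.867 0.423 -1.911
v -5.099 0.785 -0.506
v -2.661 0.295 -1.514
v -2.893 0.657 -0.109
v -3.388 1.396 -1.918
v -3.62 1.758 -0.513
v -0.061 -0.418 1.681
v 0.649 -0.571 1.47
v -0.149 -1.529 2.19
v 0.561 -1.682 1.979
v 0.429 -1.167 2.517
v 0.484 -0.48 2.203
v 0.016 -1.62 1.457
v 0.071 -0.933 1.143
v 0.697 -1.314 1.331
v 0.953 -1.034 1.987
v -0.453 -1.066 1.673
v -0.197 -0.786 2.329
v 0.7 0.6 2.577
v 1.026 0.284 1.956
v 1.54 -0.86 3.763
v 1.24 0.477 2.042
v 1.371 0.688 2.21
v 1.4 0.887 2.434
v 1.323 1.041 2.68
v 1.15 1.129 2.91
v 0.909 1.136 3.089
v 0.637 1.062 3.191
v 0.373 0.917 3.199
v 0.16 0.724 3.112
v 0.029 0.512 2.944
v -0 0.314 2.721
v 0.077 0.159 2.475
v 0.25 0.071 2.245
v 0.491 0.064 2.066
v 0.763 0.139 1.964
f 2 4 1
f 5 2 1
f 1 4 3
f 3 5 1
f 2 8 4
f 6 2 5
f 6 8 2
f 4 8 3
f 7 5 3
f 3 8 7
f 7 6 5
f 8 6 7
f 9 20 14
f 9 14 10
f 9 10 16
f 9 16 19
f 9 19 20
f 10 14 18
f 14 20 13
f 20 19 11
f 19 16 15
f 16 10 17
f 12 18 13
f 12 13 11
f 12 11 15
f 12 15 17
f 12 17 18
f 13 18 14
f 11 13 20
f 15 11 19
f 17 15 16
f 18 17 10
f 22 21 24
f 22 24 23
f 24 21 25
f 24 25 23
f 25 21 26
f 25 26 23
f 26 21 27
f 26 27 23
f 27 21 28
f 27 28 23
f 28 21 29
f 28 29 23
f 29 21 30
f 29 30 23
f 30 21 31
f 30 31 23
f 31 21 32
f 31 32 23
f 32 21 33
f 32 33 23
f 33 21 34
f 33 34 23
f 34 21 35
f 34 35 23
f 35 21 36
f 35 36 23
f 36 21 37
f 36 37 23
f 37 21 38
f 37 38 23
f 38 21 22
f 38 22 23



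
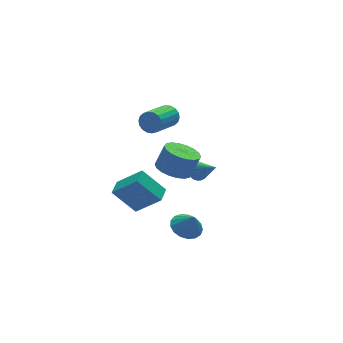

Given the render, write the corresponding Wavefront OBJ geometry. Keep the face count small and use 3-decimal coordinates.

v -0.237 -2.381 1.939
v 0.58 -2.966 1.572
v 1.195 -2.923 2.874
v 0.377 -2.339 3.241
v 0.724 -2.52 1.49
v 1.338 -2.477 2.791
v 0.677 -2.046 1.496
v 1.292 -2.003 2.798
v 0.449 -1.638 1.591
v 1.064 -1.596 2.892
v 0.085 -1.378 1.754
v 0.7 -1.335 3.055
v -0.342 -1.317 1.954
v 0.272 -1.274 3.255
v -0.749 -1.466 2.151
v -0.135 -1.423 3.452
v -1.055 -1.797 2.306
v -0.44 -1.754 3.608
v -1.198 -2.243 2.389
v -0.584 -2.2 3.69
v -1.152 -2.717 2.382
v -0.537 -2.674 3.684
v -0.924 -3.124 2.288
v -0.309 -3.082 3.589
v -0.56 -3.385 2.125
v 0.055 -3.342 3.426
v -0.132 -3.446 1.925
v 0.482 -3.403 3.226
v 0.275 -3.297 1.728
v 0.889 -3.254 3.029
v 1.609 1.554 3.007
v 1.997 1.349 3.603
v 0.339 0.382 4.35
v -0.049 0.586 3.753
v 1.869 1.639 3.694
v 0.211 0.672 4.441
v 1.69 1.911 3.649
v 0.032 0.944 4.396
v 1.495 2.113 3.477
v -0.164 1.146 4.224
v 1.322 2.204 3.212
v -0.336 1.237 3.959
v 1.206 2.166 2.906
v -0.452 1.199 3.653
v 1.171 2.007 2.62
v -0.488 1.04 3.367
v 1.221 1.758 2.41
v -0.437 0.791 3.157
v 1.349 1.468 2.319
v -0.309 0.501 3.066
v 1.528 1.196 2.364
v -0.13 0.229 3.111
v 1.724 0.994 2.536
v 0.065 0.027 3.283
v 1.896 0.903 2.801
v 0.238 -0.064 3.548
v 2.012 0.941 3.107
v 0.354 -0.026 3.854
v 2.048 1.1 3.393
v 0.389 0.133 4.14
v 0.515 -2.552 -3.298
v 1.013 -3.287 -3.688
v 0.745 -2.988 -2.182
v 1.334 -2.957 -3.625
v 1.466 -2.534 -3.487
v 1.381 -2.115 -3.305
v 1.098 -1.796 -3.122
v 0.681 -1.651 -2.979
v 0.226 -1.711 -2.909
v -0.163 -1.965 -2.929
v -0.396 -2.352 -3.032
v -0.421 -2.786 -3.197
v -0.231 -3.166 -3.385
v 0.13 -3.405 -3.552
v 0.579 -3.449 -3.662
v -0.406 1.797 -5.023
v -1.465 2.718 -3.53
v 0.343 2.587 -4.98
v -0.716 3.509 -3.486
v 0.676 0.691 -3.574
v -0.383 1.613 -2.08
v 1.425 1.482 -3.53
v 0.366 2.403 -2.037
v 3.373 1.199 -2.434
v 3.807 0.918 -2.86
v 3.707 -0.299 -1.106
v 3.965 1.075 -2.723
v 4.032 1.251 -2.541
v 3.999 1.419 -2.344
v 3.871 1.553 -2.16
v 3.667 1.634 -2.018
v 3.418 1.648 -1.939
v 3.162 1.594 -1.936
v 2.939 1.48 -2.008
v 2.781 1.323 -2.146
v 2.714 1.147 -2.327
v 2.746 0.979 -2.525
v 2.875 0.845 -2.708
v 3.079 0.764 -2.851
v 3.328 0.75 -2.929
v 3.583 0.804 -2.933
f 2 1 5
f 2 5 3
f 3 5 6
f 3 6 4
f 5 1 7
f 5 7 6
f 6 7 8
f 6 8 4
f 7 1 9
f 7 9 8
f 8 9 10
f 8 10 4
f 9 1 11
f 9 11 10
f 10 11 12
f 10 12 4
f 11 1 13
f 11 13 12
f 12 13 14
f 12 14 4
f 13 1 15
f 13 15 14
f 14 15 16
f 14 16 4
f 15 1 17
f 15 17 16
f 16 17 18
f 16 18 4
f 17 1 19
f 17 19 18
f 18 19 20
f 18 20 4
f 19 1 21
f 19 21 20
f 20 21 22
f 20 22 4
f 21 1 23
f 21 23 22
f 22 23 24
f 22 24 4
f 23 1 25
f 23 25 24
f 24 25 26
f 24 26 4
f 25 1 27
f 25 27 26
f 26 27 28
f 26 28 4
f 27 1 29
f 27 29 28
f 28 29 30
f 28 30 4
f 29 1 2
f 29 2 30
f 30 2 3
f 30 3 4
f 32 31 35
f 32 35 33
f 33 35 36
f 33 36 34
f 35 31 37
f 35 37 36
f 36 37 38
f 36 38 34
f 37 31 39
f 37 39 38
f 38 39 40
f 38 40 34
f 39 31 41
f 39 41 40
f 40 41 42
f 40 42 34
f 41 31 43
f 41 43 42
f 42 43 44
f 42 44 34
f 43 31 45
f 43 45 44
f 44 45 46
f 44 46 34
f 45 31 47
f 45 47 46
f 46 47 48
f 46 48 34
f 47 31 49
f 47 49 48
f 48 49 50
f 48 50 34
f 49 31 51
f 49 51 50
f 50 51 52
f 50 52 34
f 51 31 53
f 51 53 52
f 52 53 54
f 52 54 34
f 53 31 55
f 53 55 54
f 54 55 56
f 54 56 34
f 55 31 57
f 55 57 56
f 56 57 58
f 56 58 34
f 57 31 59
f 57 59 58
f 58 59 60
f 58 60 34
f 59 31 32
f 59 32 60
f 60 32 33
f 60 33 34
f 62 61 64
f 62 64 63
f 64 61 65
f 64 65 63
f 65 61 66
f 65 66 63
f 66 61 67
f 66 67 63
f 67 61 68
f 67 68 63
f 68 61 69
f 68 69 63
f 69 61 70
f 69 70 63
f 70 61 71
f 70 71 63
f 71 61 72
f 71 72 63
f 72 61 73
f 72 73 63
f 73 61 74
f 73 74 63
f 74 61 75
f 74 75 63
f 75 61 62
f 75 62 63
f 77 79 76
f 80 77 76
f 76 79 78
f 78 80 76
f 77 83 79
f 81 77 80
f 81 83 77
f 79 83 78
f 82 80 78
f 78 83 82
f 82 81 80
f 83 81 82
f 85 84 87
f 85 87 86
f 87 84 88
f 87 88 86
f 88 84 89
f 88 89 86
f 89 84 90
f 89 90 86
f 90 84 91
f 90 91 86
f 91 84 92
f 91 92 86
f 92 84 93
f 92 93 86
f 93 84 94
f 93 94 86
f 94 84 95
f 94 95 86
f 95 84 96
f 95 96 86
f 96 84 97
f 96 97 86
f 97 84 98
f 97 98 86
f 98 84 99
f 98 99 86
f 99 84 100
f 99 100 86
f 100 84 101
f 100 101 86
f 101 84 85
f 101 85 86



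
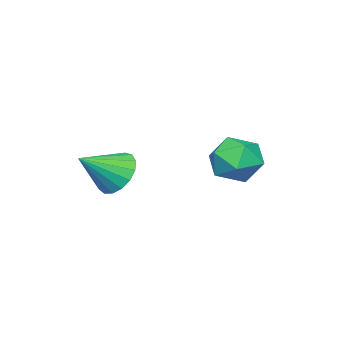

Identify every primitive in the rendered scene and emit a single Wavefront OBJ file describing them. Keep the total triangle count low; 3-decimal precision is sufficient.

v -2.889 3.738 -0.345
v -2.251 4.315 0.074
v -2.069 2.505 0.106
v -1.431 3.082 0.525
v -2.313 3 0.888
v -2.819 3.762 0.609
v -1.501 3.058 -0.429
v -2.007 3.82 -0.708
v -1.393 3.895 0.022
v -1.895 3.859 0.836
v -2.425 2.961 -0.656
v -2.927 2.925 0.158
v 0.881 1.194 0.014
v 1.436 1.44 -0.566
v 1.979 0.626 0.826
v 1.414 1.753 -0.316
v 1.269 1.939 0.01
v 1.035 1.954 0.337
v 0.766 1.795 0.589
v 0.523 1.498 0.71
v 0.362 1.132 0.671
v 0.32 0.779 0.482
v 0.406 0.522 0.185
v 0.601 0.419 -0.151
v 0.861 0.493 -0.449
v 1.124 0.728 -0.641
v 1.332 1.07 -0.684
f 1 12 6
f 1 6 2
f 1 2 8
f 1 8 11
f 1 11 12
f 2 6 10
f 6 12 5
f 12 11 3
f 11 8 7
f 8 2 9
f 4 10 5
f 4 5 3
f 4 3 7
f 4 7 9
f 4 9 10
f 5 10 6
f 3 5 12
f 7 3 11
f 9 7 8
f 10 9 2
f 14 13 16
f 14 16 15
f 16 13 17
f 16 17 15
f 17 13 18
f 17 18 15
f 18 13 19
f 18 19 15
f 19 13 20
f 19 20 15
f 20 13 21
f 20 21 15
f 21 13 22
f 21 22 15
f 22 13 23
f 22 23 15
f 23 13 24
f 23 24 15
f 24 13 25
f 24 25 15
f 25 13 26
f 25 26 15
f 26 13 27
f 26 27 15
f 27 13 14
f 27 14 15



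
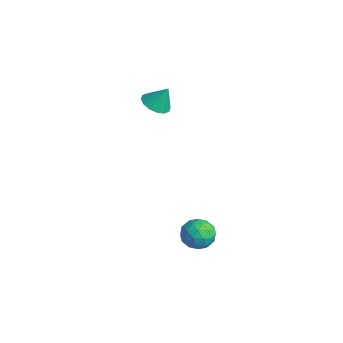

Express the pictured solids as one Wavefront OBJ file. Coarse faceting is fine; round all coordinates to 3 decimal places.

v 2.611 -1.572 -3.607
v 3.095 -1.811 -2.856
v 1.505 -2.489 -3.184
v 1.989 -2.728 -2.433
v 1.641 -1.874 -2.507
v 2.324 -1.307 -2.768
v 2.276 -2.993 -3.272
v 2.959 -2.426 -3.533
v 2.888 -2.689 -2.649
v 2.496 -1.998 -2.176
v 2.104 -2.302 -3.864
v 1.712 -1.611 -3.391
v 2.95 -1.611 -3.268
v 1.65 -2.689 -2.772
v 1.445 -2.187 -2.815
v 1.73 -2.327 -2.373
v 2.497 -1.315 -3.216
v 2.782 -1.456 -2.775
v 1.927 -1.492 -2.57
v 1.818 -2.844 -3.265
v 2.103 -2.985 -2.824
v 2.87 -1.973 -3.667
v 3.155 -2.113 -3.225
v 2.673 -2.808 -3.47
v 3.113 -2.268 -2.705
v 2.463 -2.806 -2.457
v 2.631 -2.962 -2.95
v 3.033 -2.629 -3.104
v 2.883 -1.861 -2.427
v 2.233 -2.4 -2.179
v 2.028 -1.898 -2.222
v 2.43 -1.565 -2.375
v 2.761 -2.377 -2.306
v 2.367 -1.9 -3.861
v 1.717 -2.439 -3.613
v 2.17 -2.735 -3.665
v 2.572 -2.402 -3.818
v 2.137 -1.494 -3.583
v 1.487 -2.032 -3.335
v 1.567 -1.671 -2.936
v 1.969 -1.338 -3.09
v 1.839 -1.923 -3.734
v -2.701 -1.963 3.049
v -1.949 -2.254 2.97
v -2.379 -1.437 4.171
v -1.939 -1.876 2.789
v -2.133 -1.521 2.679
v -2.479 -1.284 2.667
v -2.884 -1.23 2.758
v -3.241 -1.372 2.927
v -3.453 -1.672 3.128
v -3.463 -2.051 3.309
v -3.269 -2.406 3.42
v -2.923 -2.642 3.431
v -2.517 -2.696 3.341
v -2.161 -2.554 3.172
f 1 38 17
f 38 12 41
f 17 41 6
f 38 41 17
f 1 17 13
f 17 6 18
f 13 18 2
f 17 18 13
f 1 13 22
f 13 2 23
f 22 23 8
f 13 23 22
f 1 22 34
f 22 8 37
f 34 37 11
f 22 37 34
f 1 34 38
f 34 11 42
f 38 42 12
f 34 42 38
f 2 18 29
f 18 6 32
f 29 32 10
f 18 32 29
f 6 41 19
f 41 12 40
f 19 40 5
f 41 40 19
f 12 42 39
f 42 11 35
f 39 35 3
f 42 35 39
f 11 37 36
f 37 8 24
f 36 24 7
f 37 24 36
f 8 23 28
f 23 2 25
f 28 25 9
f 23 25 28
f 4 30 16
f 30 10 31
f 16 31 5
f 30 31 16
f 4 16 14
f 16 5 15
f 14 15 3
f 16 15 14
f 4 14 21
f 14 3 20
f 21 20 7
f 14 20 21
f 4 21 26
f 21 7 27
f 26 27 9
f 21 27 26
f 4 26 30
f 26 9 33
f 30 33 10
f 26 33 30
f 5 31 19
f 31 10 32
f 19 32 6
f 31 32 19
f 3 15 39
f 15 5 40
f 39 40 12
f 15 40 39
f 7 20 36
f 20 3 35
f 36 35 11
f 20 35 36
f 9 27 28
f 27 7 24
f 28 24 8
f 27 24 28
f 10 33 29
f 33 9 25
f 29 25 2
f 33 25 29
f 44 43 46
f 44 46 45
f 46 43 47
f 46 47 45
f 47 43 48
f 47 48 45
f 48 43 49
f 48 49 45
f 49 43 50
f 49 50 45
f 50 43 51
f 50 51 45
f 51 43 52
f 51 52 45
f 52 43 53
f 52 53 45
f 53 43 54
f 53 54 45
f 54 43 55
f 54 55 45
f 55 43 56
f 55 56 45
f 56 43 44
f 56 44 45



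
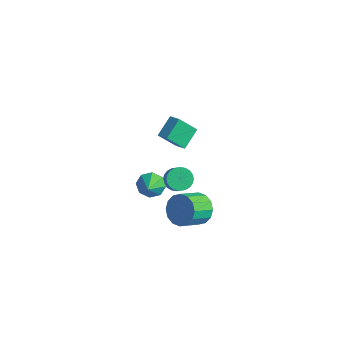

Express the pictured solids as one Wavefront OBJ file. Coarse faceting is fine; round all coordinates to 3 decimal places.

v 1.969 1.754 2.706
v 1.384 0.935 3.819
v 1.727 2.93 3.445
v 1.142 2.112 4.558
v 2.738 1.688 3.062
v 2.153 0.87 4.175
v 2.496 2.865 3.801
v 1.911 2.046 4.914
v 2.713 2.82 -3.601
v 3.641 3.048 -3.144
v 3.556 1.668 -2.281
v 2.627 1.44 -2.739
v 3.263 3.276 -2.818
v 3.178 1.895 -1.955
v 2.737 3.381 -2.702
v 2.652 2 -1.839
v 2.205 3.336 -2.827
v 2.119 1.955 -1.964
v 1.808 3.152 -3.159
v 1.723 1.772 -2.297
v 1.654 2.88 -3.61
v 1.569 1.5 -2.747
v 1.784 2.592 -4.059
v 1.699 1.212 -3.196
v 2.162 2.365 -4.385
v 2.077 0.984 -3.522
v 2.688 2.26 -4.501
v 2.603 0.879 -3.638
v 3.221 2.305 -4.376
v 3.135 0.924 -3.513
v 3.617 2.488 -4.043
v 3.532 1.108 -3.181
v 3.771 2.76 -3.593
v 3.686 1.38 -2.73
v 0.974 2.763 -2.058
v 1.394 2.351 -2.57
v 2.146 1.905 -1.594
v 1.726 2.317 -1.082
v 1.547 2.615 -2.567
v 2.298 2.168 -1.591
v 1.612 2.901 -2.486
v 2.363 2.454 -1.51
v 1.58 3.166 -2.34
v 2.331 2.719 -1.364
v 1.456 3.37 -2.151
v 2.207 2.923 -1.175
v 1.259 3.481 -1.948
v 2.01 3.035 -0.972
v 1.018 3.484 -1.762
v 1.769 3.037 -0.786
v 0.771 3.376 -1.621
v 1.522 2.93 -0.645
v 0.554 3.175 -1.546
v 1.306 2.729 -0.57
v 0.402 2.912 -1.549
v 1.153 2.465 -0.573
v 0.337 2.626 -1.63
v 1.088 2.179 -0.654
v 0.369 2.361 -1.776
v 1.12 1.914 -0.8
v 0.493 2.157 -1.965
v 1.244 1.71 -0.989
v 0.69 2.045 -2.168
v 1.441 1.599 -1.192
v 0.931 2.043 -2.354
v 1.682 1.596 -1.378
v 1.178 2.15 -2.495
v 1.929 1.704 -1.519
v 0.224 1.448 -2.2
v 0.916 1.975 -2.208
v 0.836 0.652 -1.58
v 0.522 2.08 -1.682
v -0.047 1.816 -1.459
v -0.458 1.336 -1.671
v -0.469 0.922 -2.192
v -0.074 0.816 -2.718
v 0.495 1.08 -2.94
v 0.905 1.56 -2.729
f 2 4 1
f 5 2 1
f 1 4 3
f 3 5 1
f 2 8 4
f 6 2 5
f 6 8 2
f 4 8 3
f 7 5 3
f 3 8 7
f 7 6 5
f 8 6 7
f 10 9 13
f 10 13 11
f 11 13 14
f 11 14 12
f 13 9 15
f 13 15 14
f 14 15 16
f 14 16 12
f 15 9 17
f 15 17 16
f 16 17 18
f 16 18 12
f 17 9 19
f 17 19 18
f 18 19 20
f 18 20 12
f 19 9 21
f 19 21 20
f 20 21 22
f 20 22 12
f 21 9 23
f 21 23 22
f 22 23 24
f 22 24 12
f 23 9 25
f 23 25 24
f 24 25 26
f 24 26 12
f 25 9 27
f 25 27 26
f 26 27 28
f 26 28 12
f 27 9 29
f 27 29 28
f 28 29 30
f 28 30 12
f 29 9 31
f 29 31 30
f 30 31 32
f 30 32 12
f 31 9 33
f 31 33 32
f 32 33 34
f 32 34 12
f 33 9 10
f 33 10 34
f 34 10 11
f 34 11 12
f 36 35 39
f 36 39 37
f 37 39 40
f 37 40 38
f 39 35 41
f 39 41 40
f 40 41 42
f 40 42 38
f 41 35 43
f 41 43 42
f 42 43 44
f 42 44 38
f 43 35 45
f 43 45 44
f 44 45 46
f 44 46 38
f 45 35 47
f 45 47 46
f 46 47 48
f 46 48 38
f 47 35 49
f 47 49 48
f 48 49 50
f 48 50 38
f 49 35 51
f 49 51 50
f 50 51 52
f 50 52 38
f 51 35 53
f 51 53 52
f 52 53 54
f 52 54 38
f 53 35 55
f 53 55 54
f 54 55 56
f 54 56 38
f 55 35 57
f 55 57 56
f 56 57 58
f 56 58 38
f 57 35 59
f 57 59 58
f 58 59 60
f 58 60 38
f 59 35 61
f 59 61 60
f 60 61 62
f 60 62 38
f 61 35 63
f 61 63 62
f 62 63 64
f 62 64 38
f 63 35 65
f 63 65 64
f 64 65 66
f 64 66 38
f 65 35 67
f 65 67 66
f 66 67 68
f 66 68 38
f 67 35 36
f 67 36 68
f 68 36 37
f 68 37 38
f 70 69 72
f 70 72 71
f 72 69 73
f 72 73 71
f 73 69 74
f 73 74 71
f 74 69 75
f 74 75 71
f 75 69 76
f 75 76 71
f 76 69 77
f 76 77 71
f 77 69 78
f 77 78 71
f 78 69 70
f 78 70 71



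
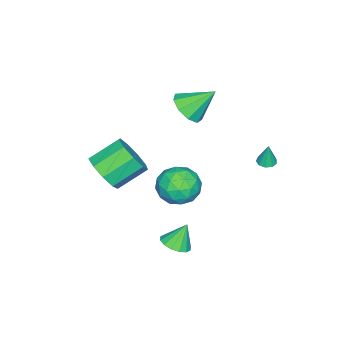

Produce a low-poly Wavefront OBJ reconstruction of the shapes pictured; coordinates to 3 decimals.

v -2.843 1.738 -1.85
v -2.377 1.556 -1.871
v -2.737 1.862 -0.63
v -2.372 1.896 -1.906
v -2.586 2.162 -1.915
v -2.921 2.229 -1.893
v -3.219 2.067 -1.851
v -3.341 1.75 -1.808
v -3.23 1.428 -1.784
v -2.937 1.25 -1.791
v -2.601 1.301 -1.826
v 3.682 0.351 -3.419
v 4.401 0.511 -3.192
v 3.238 0.709 -2.261
v 4.264 0.851 -3.349
v 3.972 1.057 -3.525
v 3.602 1.074 -3.672
v 3.254 0.898 -3.752
v 3.02 0.575 -3.742
v 2.964 0.192 -3.645
v 3.1 -0.148 -3.488
v 3.392 -0.354 -3.312
v 3.762 -0.371 -3.165
v 4.111 -0.195 -3.085
v 4.344 0.128 -3.095
v 2.74 -3.903 -0.808
v 3.396 -3.027 -0.926
v 2.275 -2.062 0.009
v 1.62 -2.937 0.128
v 2.899 -3.056 -1.491
v 1.779 -2.09 -0.556
v 2.329 -3.48 -1.736
v 1.208 -2.515 -0.801
v 1.95 -4.103 -1.547
v 0.83 -3.137 -0.611
v 1.942 -4.631 -1.012
v 0.821 -3.666 -0.076
v 2.307 -4.819 -0.381
v 1.186 -3.854 0.555
v 2.874 -4.578 0.05
v 1.754 -3.613 0.986
v 3.379 -4.021 0.08
v 2.259 -3.056 1.015
v 3.585 -3.409 -0.306
v 2.465 -2.443 0.63
v -1.498 -1.763 1.656
v -0.616 -1.779 2.105
v -2.082 -0.617 2.844
v -0.626 -1.294 1.633
v -1.045 -1.029 1.171
v -1.675 -1.106 0.936
v -2.223 -1.491 1.038
v -2.432 -2.003 1.43
v -2.204 -2.402 1.927
v -1.646 -2.503 2.297
v -1.019 -2.257 2.368
v -1.992 -1.864 -4.049
v -1.623 -1.328 -3.067
v -0.237 -2.552 -4.333
v 0.132 -2.016 -3.351
v -0.61 -2.928 -3.281
v -1.694 -2.503 -3.105
v -0.166 -1.377 -4.295
v -1.25 -0.952 -4.119
v -0.494 -1.027 -3.22
v -0.768 -1.985 -2.593
v -1.092 -1.895 -4.807
v -1.366 -2.853 -4.18
v -1.961 -1.536 -3.533
v 0.101 -2.344 -3.867
v -0.335 -2.88 -3.825
v -0.118 -2.565 -3.249
v -2.003 -2.226 -3.555
v -1.786 -1.911 -2.978
v -1.191 -2.852 -3.104
v -0.074 -1.969 -4.422
v 0.143 -1.654 -3.845
v -1.742 -1.315 -4.151
v -1.525 -1 -3.575
v -0.669 -1.028 -4.296
v -1.081 -1.044 -3.046
v -0.05 -1.448 -3.213
v -0.225 -1.072 -3.767
v -0.862 -0.823 -3.664
v -1.242 -1.607 -2.677
v -0.211 -2.011 -2.844
v -0.647 -2.547 -2.803
v -1.284 -2.297 -2.699
v -0.579 -1.43 -2.767
v -1.649 -1.869 -4.556
v -0.618 -2.273 -4.723
v -0.576 -1.583 -4.701
v -1.213 -1.333 -4.597
v -1.81 -2.432 -4.187
v -0.779 -2.836 -4.354
v -0.998 -3.057 -3.736
v -1.635 -2.808 -3.633
v -1.281 -2.45 -4.633
f 2 1 4
f 2 4 3
f 4 1 5
f 4 5 3
f 5 1 6
f 5 6 3
f 6 1 7
f 6 7 3
f 7 1 8
f 7 8 3
f 8 1 9
f 8 9 3
f 9 1 10
f 9 10 3
f 10 1 11
f 10 11 3
f 11 1 2
f 11 2 3
f 13 12 15
f 13 15 14
f 15 12 16
f 15 16 14
f 16 12 17
f 16 17 14
f 17 12 18
f 17 18 14
f 18 12 19
f 18 19 14
f 19 12 20
f 19 20 14
f 20 12 21
f 20 21 14
f 21 12 22
f 21 22 14
f 22 12 23
f 22 23 14
f 23 12 24
f 23 24 14
f 24 12 25
f 24 25 14
f 25 12 13
f 25 13 14
f 27 26 30
f 27 30 28
f 28 30 31
f 28 31 29
f 30 26 32
f 30 32 31
f 31 32 33
f 31 33 29
f 32 26 34
f 32 34 33
f 33 34 35
f 33 35 29
f 34 26 36
f 34 36 35
f 35 36 37
f 35 37 29
f 36 26 38
f 36 38 37
f 37 38 39
f 37 39 29
f 38 26 40
f 38 40 39
f 39 40 41
f 39 41 29
f 40 26 42
f 40 42 41
f 41 42 43
f 41 43 29
f 42 26 44
f 42 44 43
f 43 44 45
f 43 45 29
f 44 26 27
f 44 27 45
f 45 27 28
f 45 28 29
f 47 46 49
f 47 49 48
f 49 46 50
f 49 50 48
f 50 46 51
f 50 51 48
f 51 46 52
f 51 52 48
f 52 46 53
f 52 53 48
f 53 46 54
f 53 54 48
f 54 46 55
f 54 55 48
f 55 46 56
f 55 56 48
f 56 46 47
f 56 47 48
f 57 94 73
f 94 68 97
f 73 97 62
f 94 97 73
f 57 73 69
f 73 62 74
f 69 74 58
f 73 74 69
f 57 69 78
f 69 58 79
f 78 79 64
f 69 79 78
f 57 78 90
f 78 64 93
f 90 93 67
f 78 93 90
f 57 90 94
f 90 67 98
f 94 98 68
f 90 98 94
f 58 74 85
f 74 62 88
f 85 88 66
f 74 88 85
f 62 97 75
f 97 68 96
f 75 96 61
f 97 96 75
f 68 98 95
f 98 67 91
f 95 91 59
f 98 91 95
f 67 93 92
f 93 64 80
f 92 80 63
f 93 80 92
f 64 79 84
f 79 58 81
f 84 81 65
f 79 81 84
f 60 86 72
f 86 66 87
f 72 87 61
f 86 87 72
f 60 72 70
f 72 61 71
f 70 71 59
f 72 71 70
f 60 70 77
f 70 59 76
f 77 76 63
f 70 76 77
f 60 77 82
f 77 63 83
f 82 83 65
f 77 83 82
f 60 82 86
f 82 65 89
f 86 89 66
f 82 89 86
f 61 87 75
f 87 66 88
f 75 88 62
f 87 88 75
f 59 71 95
f 71 61 96
f 95 96 68
f 71 96 95
f 63 76 92
f 76 59 91
f 92 91 67
f 76 91 92
f 65 83 84
f 83 63 80
f 84 80 64
f 83 80 84
f 66 89 85
f 89 65 81
f 85 81 58
f 89 81 85



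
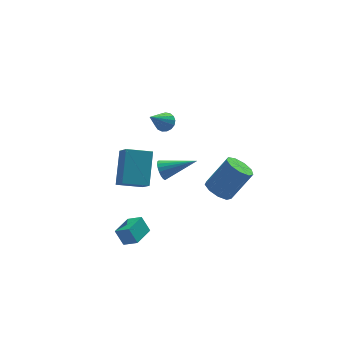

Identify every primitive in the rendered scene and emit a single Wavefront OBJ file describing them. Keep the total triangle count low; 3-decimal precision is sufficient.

v -0.782 -1.443 2.262
v -0.475 -1.239 1.739
v 0.982 -2.057 3.058
v -0.471 -1.01 1.908
v -0.529 -0.866 2.148
v -0.637 -0.837 2.41
v -0.774 -0.928 2.642
v -0.912 -1.121 2.8
v -1.025 -1.377 2.851
v -1.089 -1.647 2.786
v -1.092 -1.876 2.617
v -1.035 -2.02 2.377
v -0.927 -2.049 2.115
v -0.79 -1.958 1.883
v -0.652 -1.765 1.725
v -0.539 -1.508 1.674
v -3.401 -2.648 3.107
v -2.681 -1.189 4.498
v -3.443 -1.644 2.076
v -2.722 -0.185 3.466
v -2.018 -2.975 2.734
v -1.297 -1.516 4.124
v -2.059 -1.971 1.702
v -1.339 -0.512 3.093
v 3.078 0.099 -2.296
v 3.653 -0.471 -2.711
v 4.977 -0.369 -1.02
v 4.402 0.201 -0.604
v 3.794 0.117 -2.857
v 5.118 0.22 -1.166
v 3.6 0.697 -2.74
v 4.924 0.799 -1.049
v 3.162 0.997 -2.416
v 4.485 1.099 -0.724
v 2.685 0.877 -2.035
v 4.008 0.979 -0.343
v 2.391 0.392 -1.776
v 3.715 0.495 -0.085
v 2.42 -0.229 -1.761
v 3.743 -0.127 -0.069
v 2.756 -0.697 -1.995
v 4.079 -0.595 -0.304
v 3.243 -0.793 -2.371
v 4.567 -0.691 -0.679
v 1.188 3.578 1.478
v 1.698 3.533 1.879
v 0.072 2.942 2.822
v 1.591 3.821 1.927
v 1.391 4.054 1.871
v 1.146 4.177 1.725
v 0.91 4.163 1.523
v 0.738 4.015 1.31
v 0.669 3.767 1.136
v 0.719 3.476 1.04
v 0.877 3.207 1.044
v 1.106 3.024 1.147
v 1.354 2.968 1.327
v 1.564 3.051 1.54
v 1.688 3.255 1.74
v -4.032 -3.15 -0.403
v -3.45 -3.741 0.137
v -3.019 -2.266 -0.528
v -2.437 -2.857 0.013
v -3.723 -3.623 -1.253
v -3.141 -4.214 -0.712
v -2.71 -2.739 -1.377
v -2.128 -3.33 -0.837
f 2 1 4
f 2 4 3
f 4 1 5
f 4 5 3
f 5 1 6
f 5 6 3
f 6 1 7
f 6 7 3
f 7 1 8
f 7 8 3
f 8 1 9
f 8 9 3
f 9 1 10
f 9 10 3
f 10 1 11
f 10 11 3
f 11 1 12
f 11 12 3
f 12 1 13
f 12 13 3
f 13 1 14
f 13 14 3
f 14 1 15
f 14 15 3
f 15 1 16
f 15 16 3
f 16 1 2
f 16 2 3
f 18 20 17
f 21 18 17
f 17 20 19
f 19 21 17
f 18 24 20
f 22 18 21
f 22 24 18
f 20 24 19
f 23 21 19
f 19 24 23
f 23 22 21
f 24 22 23
f 26 25 29
f 26 29 27
f 27 29 30
f 27 30 28
f 29 25 31
f 29 31 30
f 30 31 32
f 30 32 28
f 31 25 33
f 31 33 32
f 32 33 34
f 32 34 28
f 33 25 35
f 33 35 34
f 34 35 36
f 34 36 28
f 35 25 37
f 35 37 36
f 36 37 38
f 36 38 28
f 37 25 39
f 37 39 38
f 38 39 40
f 38 40 28
f 39 25 41
f 39 41 40
f 40 41 42
f 40 42 28
f 41 25 43
f 41 43 42
f 42 43 44
f 42 44 28
f 43 25 26
f 43 26 44
f 44 26 27
f 44 27 28
f 46 45 48
f 46 48 47
f 48 45 49
f 48 49 47
f 49 45 50
f 49 50 47
f 50 45 51
f 50 51 47
f 51 45 52
f 51 52 47
f 52 45 53
f 52 53 47
f 53 45 54
f 53 54 47
f 54 45 55
f 54 55 47
f 55 45 56
f 55 56 47
f 56 45 57
f 56 57 47
f 57 45 58
f 57 58 47
f 58 45 59
f 58 59 47
f 59 45 46
f 59 46 47
f 61 63 60
f 64 61 60
f 60 63 62
f 62 64 60
f 61 67 63
f 65 61 64
f 65 67 61
f 63 67 62
f 66 64 62
f 62 67 66
f 66 65 64
f 67 65 66



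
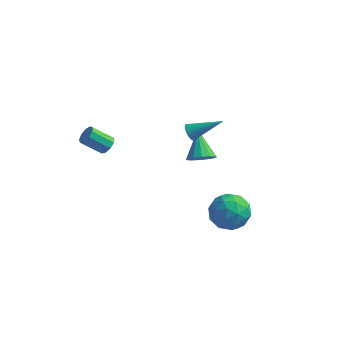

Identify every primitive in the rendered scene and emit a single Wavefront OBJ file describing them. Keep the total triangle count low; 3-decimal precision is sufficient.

v -1.048 2.56 1.598
v -0.751 2.472 1.156
v 0.508 3.26 2.502
v -0.825 2.681 1.121
v -0.937 2.869 1.169
v -1.069 3.004 1.291
v -1.197 3.062 1.467
v -1.299 3.034 1.664
v -1.358 2.923 1.851
v -1.363 2.75 1.994
v -1.313 2.544 2.068
v -1.218 2.341 2.061
v -1.093 2.175 1.974
v -0.961 2.077 1.822
v -0.843 2.062 1.632
v -0.761 2.133 1.435
v -0.728 2.278 1.267
v -0.602 3.075 -0.788
v 0.137 3.219 -0.488
v -1.318 4.225 0.428
v 0.07 3.526 -0.818
v -0.21 3.691 -1.139
v -0.614 3.659 -1.348
v -1.015 3.443 -1.379
v -1.284 3.109 -1.223
v -1.337 2.765 -0.928
v -1.156 2.519 -0.588
v -0.799 2.45 -0.312
v -0.38 2.579 -0.187
v -0.031 2.865 -0.252
v -3.431 -2.061 3.391
v -3.088 -2.441 3.594
v -4.047 -2.859 4.431
v -4.389 -2.479 4.229
v -3.056 -2.121 3.79
v -4.015 -2.539 4.627
v -3.2 -1.773 3.8
v -4.159 -2.192 4.637
v -3.451 -1.56 3.618
v -4.41 -1.979 4.455
v -3.693 -1.581 3.331
v -4.652 -2 4.168
v -3.812 -1.827 3.072
v -4.771 -2.245 3.909
v -3.752 -2.182 2.962
v -4.711 -2.6 3.799
v -3.542 -2.48 3.054
v -4.501 -2.899 3.891
v -3.28 -2.582 3.303
v -4.239 -3.001 4.14
v 2.33 1.651 -1.905
v 2.813 0.828 -2.596
v 0.747 1.612 -2.964
v 1.23 0.789 -3.655
v 0.932 0.526 -2.547
v 1.911 0.55 -1.892
v 1.649 1.89 -3.668
v 2.628 1.914 -3.013
v 2.392 0.976 -3.686
v 1.949 0.133 -2.992
v 1.611 2.307 -2.568
v 1.168 1.464 -1.874
v 2.711 1.243 -2.157
v 0.849 1.197 -3.403
v 0.675 1.042 -2.751
v 0.958 0.559 -3.157
v 2.18 1.08 -1.743
v 2.464 0.596 -2.15
v 1.358 0.419 -2.121
v 1.096 1.844 -3.41
v 1.38 1.36 -3.817
v 2.602 1.881 -2.403
v 2.885 1.398 -2.809
v 2.202 2.021 -3.439
v 2.747 0.846 -3.204
v 1.816 0.823 -3.827
v 2.063 1.47 -3.834
v 2.638 1.484 -3.449
v 2.486 0.351 -2.796
v 1.556 0.328 -3.419
v 1.381 0.174 -2.768
v 1.956 0.188 -2.383
v 2.239 0.438 -3.437
v 2.004 2.112 -2.141
v 1.074 2.089 -2.764
v 1.604 2.252 -3.177
v 2.179 2.266 -2.792
v 1.744 1.617 -1.733
v 0.813 1.594 -2.356
v 0.922 0.956 -2.111
v 1.497 0.97 -1.726
v 1.321 2.002 -2.123
f 2 1 4
f 2 4 3
f 4 1 5
f 4 5 3
f 5 1 6
f 5 6 3
f 6 1 7
f 6 7 3
f 7 1 8
f 7 8 3
f 8 1 9
f 8 9 3
f 9 1 10
f 9 10 3
f 10 1 11
f 10 11 3
f 11 1 12
f 11 12 3
f 12 1 13
f 12 13 3
f 13 1 14
f 13 14 3
f 14 1 15
f 14 15 3
f 15 1 16
f 15 16 3
f 16 1 17
f 16 17 3
f 17 1 2
f 17 2 3
f 19 18 21
f 19 21 20
f 21 18 22
f 21 22 20
f 22 18 23
f 22 23 20
f 23 18 24
f 23 24 20
f 24 18 25
f 24 25 20
f 25 18 26
f 25 26 20
f 26 18 27
f 26 27 20
f 27 18 28
f 27 28 20
f 28 18 29
f 28 29 20
f 29 18 30
f 29 30 20
f 30 18 19
f 30 19 20
f 32 31 35
f 32 35 33
f 33 35 36
f 33 36 34
f 35 31 37
f 35 37 36
f 36 37 38
f 36 38 34
f 37 31 39
f 37 39 38
f 38 39 40
f 38 40 34
f 39 31 41
f 39 41 40
f 40 41 42
f 40 42 34
f 41 31 43
f 41 43 42
f 42 43 44
f 42 44 34
f 43 31 45
f 43 45 44
f 44 45 46
f 44 46 34
f 45 31 47
f 45 47 46
f 46 47 48
f 46 48 34
f 47 31 49
f 47 49 48
f 48 49 50
f 48 50 34
f 49 31 32
f 49 32 50
f 50 32 33
f 50 33 34
f 51 88 67
f 88 62 91
f 67 91 56
f 88 91 67
f 51 67 63
f 67 56 68
f 63 68 52
f 67 68 63
f 51 63 72
f 63 52 73
f 72 73 58
f 63 73 72
f 51 72 84
f 72 58 87
f 84 87 61
f 72 87 84
f 51 84 88
f 84 61 92
f 88 92 62
f 84 92 88
f 52 68 79
f 68 56 82
f 79 82 60
f 68 82 79
f 56 91 69
f 91 62 90
f 69 90 55
f 91 90 69
f 62 92 89
f 92 61 85
f 89 85 53
f 92 85 89
f 61 87 86
f 87 58 74
f 86 74 57
f 87 74 86
f 58 73 78
f 73 52 75
f 78 75 59
f 73 75 78
f 54 80 66
f 80 60 81
f 66 81 55
f 80 81 66
f 54 66 64
f 66 55 65
f 64 65 53
f 66 65 64
f 54 64 71
f 64 53 70
f 71 70 57
f 64 70 71
f 54 71 76
f 71 57 77
f 76 77 59
f 71 77 76
f 54 76 80
f 76 59 83
f 80 83 60
f 76 83 80
f 55 81 69
f 81 60 82
f 69 82 56
f 81 82 69
f 53 65 89
f 65 55 90
f 89 90 62
f 65 90 89
f 57 70 86
f 70 53 85
f 86 85 61
f 70 85 86
f 59 77 78
f 77 57 74
f 78 74 58
f 77 74 78
f 60 83 79
f 83 59 75
f 79 75 52
f 83 75 79

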